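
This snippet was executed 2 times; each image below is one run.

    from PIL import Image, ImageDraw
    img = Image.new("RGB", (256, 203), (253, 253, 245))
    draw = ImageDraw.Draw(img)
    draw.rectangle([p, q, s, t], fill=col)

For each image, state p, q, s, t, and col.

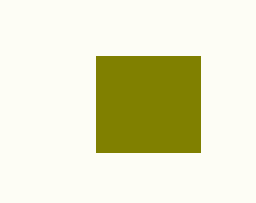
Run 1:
p = 96; q = 56; s = 200; t = 152; col = 'olive'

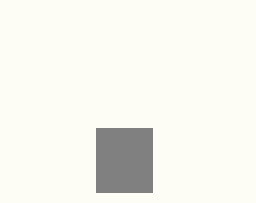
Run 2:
p = 96; q = 128; s = 152; t = 192; col = 'gray'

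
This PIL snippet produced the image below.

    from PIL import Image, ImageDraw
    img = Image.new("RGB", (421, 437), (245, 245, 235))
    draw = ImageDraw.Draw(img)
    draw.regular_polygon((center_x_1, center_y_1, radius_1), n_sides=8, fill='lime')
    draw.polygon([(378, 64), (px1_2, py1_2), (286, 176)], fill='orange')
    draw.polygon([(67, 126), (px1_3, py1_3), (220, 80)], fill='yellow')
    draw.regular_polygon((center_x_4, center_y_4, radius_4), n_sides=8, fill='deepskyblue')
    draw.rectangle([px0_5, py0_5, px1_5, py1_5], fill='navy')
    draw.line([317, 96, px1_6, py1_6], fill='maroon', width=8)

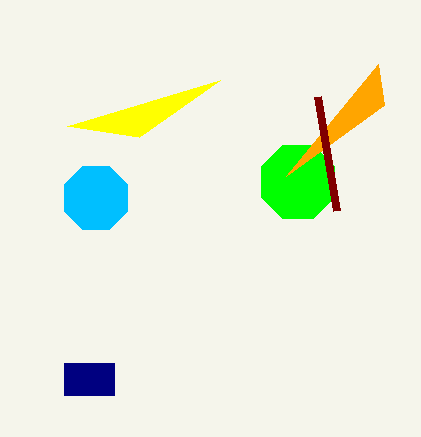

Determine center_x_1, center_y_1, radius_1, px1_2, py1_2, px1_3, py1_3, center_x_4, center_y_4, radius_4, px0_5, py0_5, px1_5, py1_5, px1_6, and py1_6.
center_x_1 = 298
center_y_1 = 182
radius_1 = 40
px1_2 = 384
py1_2 = 105
px1_3 = 139
py1_3 = 137
center_x_4 = 96
center_y_4 = 198
radius_4 = 34
px0_5 = 64
py0_5 = 363
px1_5 = 114
py1_5 = 395
px1_6 = 336
py1_6 = 210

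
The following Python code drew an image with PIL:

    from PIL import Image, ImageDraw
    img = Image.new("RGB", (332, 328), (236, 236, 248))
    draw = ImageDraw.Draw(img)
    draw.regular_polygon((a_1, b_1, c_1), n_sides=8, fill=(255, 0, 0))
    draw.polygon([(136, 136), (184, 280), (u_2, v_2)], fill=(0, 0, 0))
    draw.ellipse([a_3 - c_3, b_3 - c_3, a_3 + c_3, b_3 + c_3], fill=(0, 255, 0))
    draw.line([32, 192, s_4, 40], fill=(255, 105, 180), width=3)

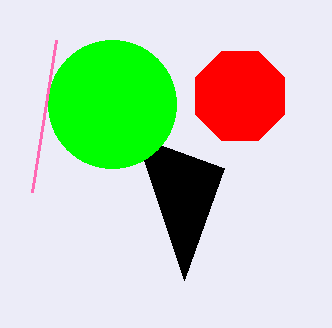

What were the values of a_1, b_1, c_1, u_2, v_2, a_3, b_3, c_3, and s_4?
a_1 = 240; b_1 = 96; c_1 = 48; u_2 = 224; v_2 = 168; a_3 = 112; b_3 = 104; c_3 = 64; s_4 = 56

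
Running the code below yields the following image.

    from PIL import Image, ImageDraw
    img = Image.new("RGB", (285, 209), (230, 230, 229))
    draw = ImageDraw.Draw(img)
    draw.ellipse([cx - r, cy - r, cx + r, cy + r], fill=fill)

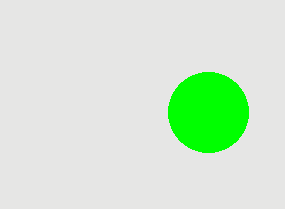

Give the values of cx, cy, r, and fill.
cx = 208, cy = 112, r = 40, fill = 'lime'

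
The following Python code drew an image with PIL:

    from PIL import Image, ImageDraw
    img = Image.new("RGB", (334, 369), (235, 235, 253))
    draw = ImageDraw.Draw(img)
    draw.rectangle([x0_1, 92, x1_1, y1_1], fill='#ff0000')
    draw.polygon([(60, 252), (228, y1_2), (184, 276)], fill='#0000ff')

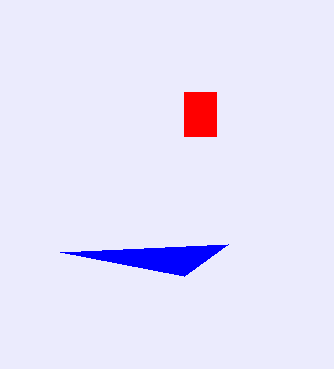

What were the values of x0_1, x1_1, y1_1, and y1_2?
x0_1 = 184
x1_1 = 216
y1_1 = 136
y1_2 = 244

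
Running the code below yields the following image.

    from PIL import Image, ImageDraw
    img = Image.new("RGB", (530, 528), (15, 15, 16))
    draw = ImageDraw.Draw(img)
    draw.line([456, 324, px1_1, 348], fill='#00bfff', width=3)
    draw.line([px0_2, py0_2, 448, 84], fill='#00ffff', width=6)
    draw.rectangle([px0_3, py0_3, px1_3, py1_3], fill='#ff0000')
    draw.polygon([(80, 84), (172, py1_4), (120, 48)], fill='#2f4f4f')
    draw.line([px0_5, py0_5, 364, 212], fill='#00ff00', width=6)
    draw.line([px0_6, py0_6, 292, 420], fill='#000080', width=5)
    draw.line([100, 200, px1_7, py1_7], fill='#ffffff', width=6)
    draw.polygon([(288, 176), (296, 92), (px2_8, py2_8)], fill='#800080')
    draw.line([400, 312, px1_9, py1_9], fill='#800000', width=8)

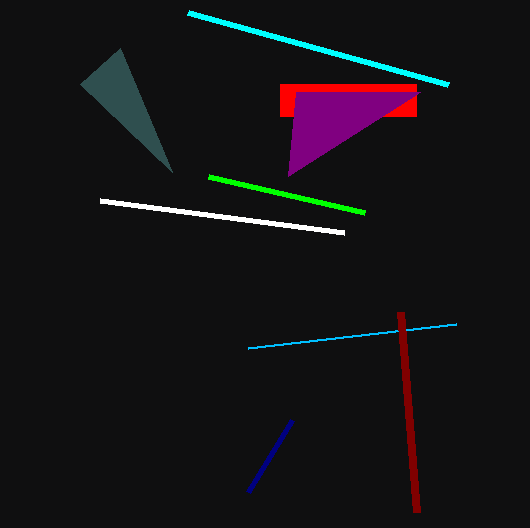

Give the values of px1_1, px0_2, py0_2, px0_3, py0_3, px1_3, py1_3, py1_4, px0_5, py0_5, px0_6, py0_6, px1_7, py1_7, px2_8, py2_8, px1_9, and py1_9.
px1_1 = 248, px0_2 = 188, py0_2 = 12, px0_3 = 280, py0_3 = 84, px1_3 = 416, py1_3 = 116, py1_4 = 172, px0_5 = 208, py0_5 = 176, px0_6 = 248, py0_6 = 492, px1_7 = 344, py1_7 = 232, px2_8 = 420, py2_8 = 92, px1_9 = 416, py1_9 = 512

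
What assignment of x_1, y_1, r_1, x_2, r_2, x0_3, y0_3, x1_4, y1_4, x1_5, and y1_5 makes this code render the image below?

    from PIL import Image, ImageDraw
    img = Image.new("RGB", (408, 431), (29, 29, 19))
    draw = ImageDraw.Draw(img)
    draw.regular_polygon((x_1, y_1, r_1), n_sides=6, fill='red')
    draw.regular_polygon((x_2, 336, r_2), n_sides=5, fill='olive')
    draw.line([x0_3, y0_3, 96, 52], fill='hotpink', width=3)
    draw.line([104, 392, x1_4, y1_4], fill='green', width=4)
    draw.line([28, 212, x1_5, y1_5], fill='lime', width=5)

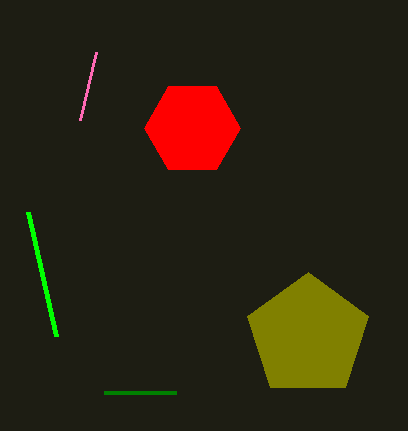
x_1 = 192
y_1 = 128
r_1 = 48
x_2 = 308
r_2 = 64
x0_3 = 80
y0_3 = 120
x1_4 = 176
y1_4 = 392
x1_5 = 56
y1_5 = 336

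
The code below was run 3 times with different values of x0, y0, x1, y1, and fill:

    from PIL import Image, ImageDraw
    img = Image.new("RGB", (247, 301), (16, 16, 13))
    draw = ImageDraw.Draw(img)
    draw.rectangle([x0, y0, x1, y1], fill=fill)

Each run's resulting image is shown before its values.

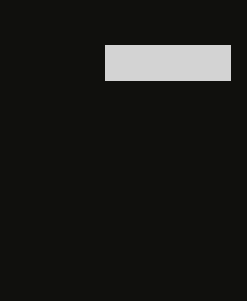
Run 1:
x0 = 105, y0 = 45, x1 = 230, y1 = 80, fill = 'lightgray'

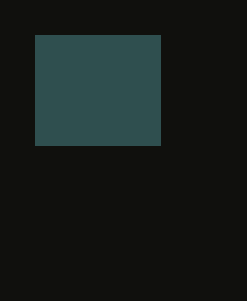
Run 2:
x0 = 35, y0 = 35, x1 = 160, y1 = 145, fill = 'darkslategray'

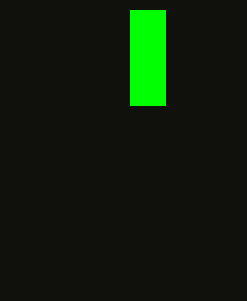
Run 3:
x0 = 130
y0 = 10
x1 = 165
y1 = 105
fill = 'lime'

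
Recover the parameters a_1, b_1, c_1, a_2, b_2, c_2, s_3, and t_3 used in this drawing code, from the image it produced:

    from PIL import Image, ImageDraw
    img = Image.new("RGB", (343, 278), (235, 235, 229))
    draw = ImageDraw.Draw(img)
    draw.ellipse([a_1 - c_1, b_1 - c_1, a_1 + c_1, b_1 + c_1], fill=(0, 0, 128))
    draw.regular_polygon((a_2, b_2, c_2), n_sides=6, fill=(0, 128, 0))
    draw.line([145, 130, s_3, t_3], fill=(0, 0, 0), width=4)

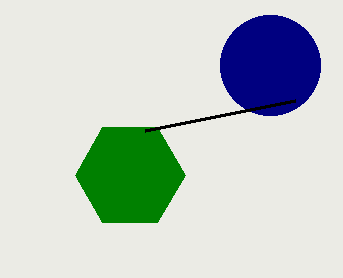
a_1 = 270; b_1 = 65; c_1 = 50; a_2 = 130; b_2 = 175; c_2 = 55; s_3 = 295; t_3 = 100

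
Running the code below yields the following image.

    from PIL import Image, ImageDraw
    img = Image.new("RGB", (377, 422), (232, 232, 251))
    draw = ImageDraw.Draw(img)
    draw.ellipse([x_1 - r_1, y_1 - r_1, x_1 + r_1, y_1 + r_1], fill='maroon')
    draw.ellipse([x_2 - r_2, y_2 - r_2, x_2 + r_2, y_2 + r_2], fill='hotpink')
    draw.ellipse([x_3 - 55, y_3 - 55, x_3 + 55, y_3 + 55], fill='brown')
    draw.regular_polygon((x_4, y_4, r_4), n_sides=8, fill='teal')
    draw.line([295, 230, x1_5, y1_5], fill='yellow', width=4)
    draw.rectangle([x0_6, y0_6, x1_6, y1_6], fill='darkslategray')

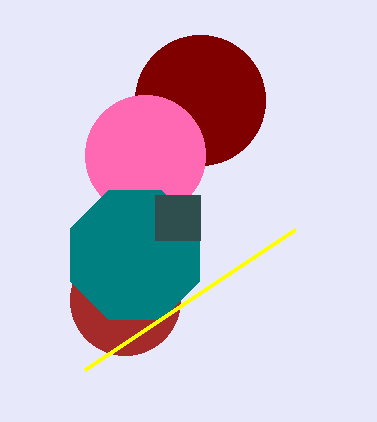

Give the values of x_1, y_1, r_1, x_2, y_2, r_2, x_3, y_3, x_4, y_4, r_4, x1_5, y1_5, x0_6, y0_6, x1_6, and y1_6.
x_1 = 200; y_1 = 100; r_1 = 65; x_2 = 145; y_2 = 155; r_2 = 60; x_3 = 125; y_3 = 300; x_4 = 135; y_4 = 255; r_4 = 70; x1_5 = 85; y1_5 = 370; x0_6 = 155; y0_6 = 195; x1_6 = 200; y1_6 = 240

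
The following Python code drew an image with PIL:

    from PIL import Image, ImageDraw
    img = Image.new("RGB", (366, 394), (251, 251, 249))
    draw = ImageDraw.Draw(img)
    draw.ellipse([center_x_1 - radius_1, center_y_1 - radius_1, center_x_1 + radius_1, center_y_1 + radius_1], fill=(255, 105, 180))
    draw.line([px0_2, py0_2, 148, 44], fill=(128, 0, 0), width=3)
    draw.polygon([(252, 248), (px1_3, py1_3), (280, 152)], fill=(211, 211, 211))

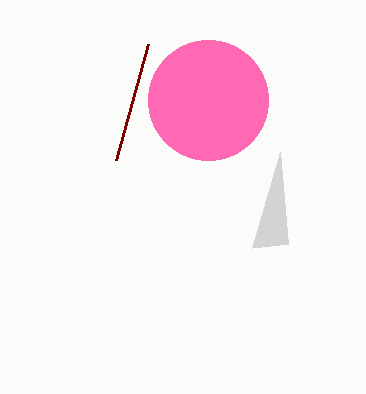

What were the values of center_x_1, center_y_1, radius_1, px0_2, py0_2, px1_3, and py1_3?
center_x_1 = 208, center_y_1 = 100, radius_1 = 60, px0_2 = 116, py0_2 = 160, px1_3 = 288, py1_3 = 244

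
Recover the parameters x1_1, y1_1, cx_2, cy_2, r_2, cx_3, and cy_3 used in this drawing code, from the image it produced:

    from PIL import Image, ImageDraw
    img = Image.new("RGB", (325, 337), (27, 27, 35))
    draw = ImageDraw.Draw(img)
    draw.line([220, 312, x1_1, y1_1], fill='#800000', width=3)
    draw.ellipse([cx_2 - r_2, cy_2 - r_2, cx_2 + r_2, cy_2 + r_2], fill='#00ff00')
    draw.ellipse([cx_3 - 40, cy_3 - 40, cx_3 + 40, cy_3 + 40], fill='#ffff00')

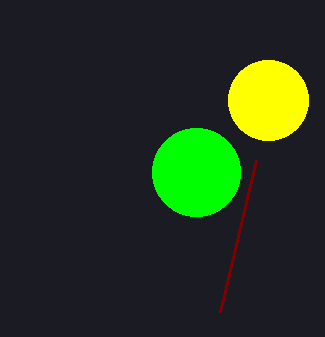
x1_1 = 256, y1_1 = 160, cx_2 = 196, cy_2 = 172, r_2 = 44, cx_3 = 268, cy_3 = 100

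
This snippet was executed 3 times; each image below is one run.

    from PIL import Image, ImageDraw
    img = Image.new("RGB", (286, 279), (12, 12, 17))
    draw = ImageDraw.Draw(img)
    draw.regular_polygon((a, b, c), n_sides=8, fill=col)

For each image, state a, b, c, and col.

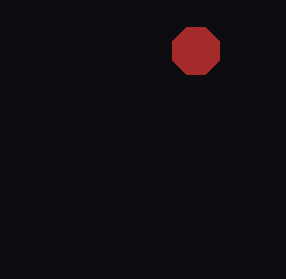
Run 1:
a = 196, b = 51, c = 25, col = 'brown'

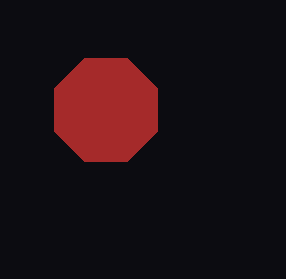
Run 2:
a = 106
b = 110
c = 56
col = 'brown'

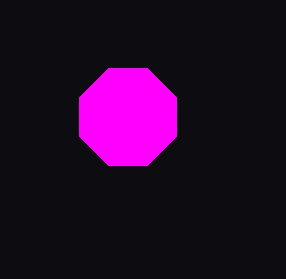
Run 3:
a = 128, b = 117, c = 52, col = 'magenta'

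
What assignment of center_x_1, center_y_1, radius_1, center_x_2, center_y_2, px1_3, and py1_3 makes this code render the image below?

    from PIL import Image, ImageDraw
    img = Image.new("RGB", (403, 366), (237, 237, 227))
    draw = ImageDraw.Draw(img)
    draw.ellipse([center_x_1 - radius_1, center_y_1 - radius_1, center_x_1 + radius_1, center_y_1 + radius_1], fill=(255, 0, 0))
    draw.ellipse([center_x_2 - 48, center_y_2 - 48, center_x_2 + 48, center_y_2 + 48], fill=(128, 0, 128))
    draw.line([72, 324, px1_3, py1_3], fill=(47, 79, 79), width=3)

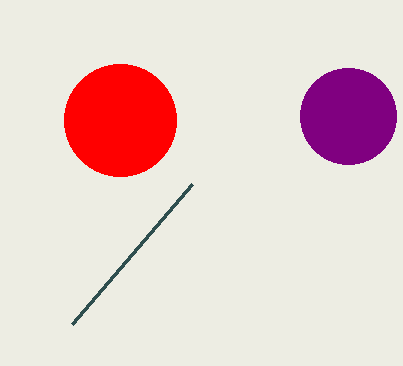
center_x_1 = 120, center_y_1 = 120, radius_1 = 56, center_x_2 = 348, center_y_2 = 116, px1_3 = 192, py1_3 = 184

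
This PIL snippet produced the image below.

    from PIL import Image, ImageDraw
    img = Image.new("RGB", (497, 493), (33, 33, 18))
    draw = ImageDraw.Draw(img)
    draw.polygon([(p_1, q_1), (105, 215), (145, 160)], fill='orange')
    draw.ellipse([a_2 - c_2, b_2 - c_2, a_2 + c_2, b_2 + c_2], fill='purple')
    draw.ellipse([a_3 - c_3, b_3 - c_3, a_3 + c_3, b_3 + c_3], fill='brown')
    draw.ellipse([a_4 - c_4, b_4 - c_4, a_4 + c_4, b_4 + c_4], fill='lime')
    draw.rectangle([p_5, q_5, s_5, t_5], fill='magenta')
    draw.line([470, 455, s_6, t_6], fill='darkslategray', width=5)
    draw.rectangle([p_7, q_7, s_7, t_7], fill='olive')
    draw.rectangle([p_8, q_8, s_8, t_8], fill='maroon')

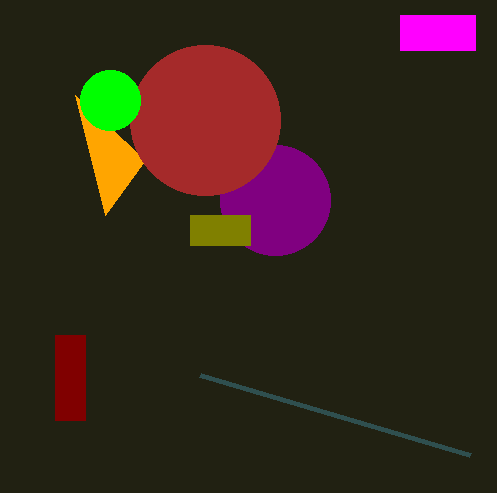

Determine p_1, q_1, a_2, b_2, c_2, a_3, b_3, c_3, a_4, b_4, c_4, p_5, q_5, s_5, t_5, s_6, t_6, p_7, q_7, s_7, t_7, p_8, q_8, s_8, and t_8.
p_1 = 75; q_1 = 95; a_2 = 275; b_2 = 200; c_2 = 55; a_3 = 205; b_3 = 120; c_3 = 75; a_4 = 110; b_4 = 100; c_4 = 30; p_5 = 400; q_5 = 15; s_5 = 475; t_5 = 50; s_6 = 200; t_6 = 375; p_7 = 190; q_7 = 215; s_7 = 250; t_7 = 245; p_8 = 55; q_8 = 335; s_8 = 85; t_8 = 420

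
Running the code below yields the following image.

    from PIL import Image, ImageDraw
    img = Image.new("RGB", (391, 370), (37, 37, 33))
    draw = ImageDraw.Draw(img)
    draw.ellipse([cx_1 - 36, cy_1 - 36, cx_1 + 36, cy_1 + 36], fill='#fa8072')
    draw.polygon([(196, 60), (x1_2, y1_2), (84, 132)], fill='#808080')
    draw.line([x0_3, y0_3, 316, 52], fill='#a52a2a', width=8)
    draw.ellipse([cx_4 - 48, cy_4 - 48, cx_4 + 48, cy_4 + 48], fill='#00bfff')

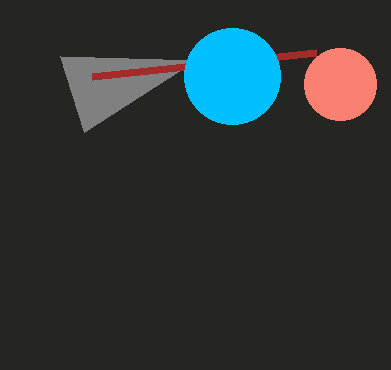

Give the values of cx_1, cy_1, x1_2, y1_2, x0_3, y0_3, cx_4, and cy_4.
cx_1 = 340; cy_1 = 84; x1_2 = 60; y1_2 = 56; x0_3 = 92; y0_3 = 76; cx_4 = 232; cy_4 = 76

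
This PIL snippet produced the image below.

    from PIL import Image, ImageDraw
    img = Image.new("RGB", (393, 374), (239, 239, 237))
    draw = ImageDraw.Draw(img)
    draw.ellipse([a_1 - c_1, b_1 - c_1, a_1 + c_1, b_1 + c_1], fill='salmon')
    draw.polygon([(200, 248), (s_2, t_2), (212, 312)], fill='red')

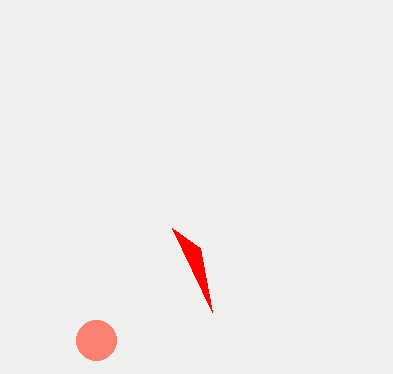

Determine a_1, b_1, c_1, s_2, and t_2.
a_1 = 96
b_1 = 340
c_1 = 20
s_2 = 172
t_2 = 228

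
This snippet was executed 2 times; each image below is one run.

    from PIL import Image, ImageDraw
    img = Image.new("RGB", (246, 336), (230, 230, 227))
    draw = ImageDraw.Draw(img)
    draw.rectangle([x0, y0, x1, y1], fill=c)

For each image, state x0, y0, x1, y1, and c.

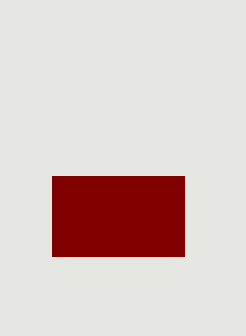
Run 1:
x0 = 52
y0 = 176
x1 = 184
y1 = 256
c = 'maroon'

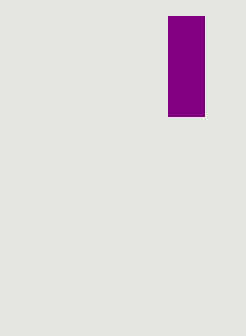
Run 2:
x0 = 168, y0 = 16, x1 = 204, y1 = 116, c = 'purple'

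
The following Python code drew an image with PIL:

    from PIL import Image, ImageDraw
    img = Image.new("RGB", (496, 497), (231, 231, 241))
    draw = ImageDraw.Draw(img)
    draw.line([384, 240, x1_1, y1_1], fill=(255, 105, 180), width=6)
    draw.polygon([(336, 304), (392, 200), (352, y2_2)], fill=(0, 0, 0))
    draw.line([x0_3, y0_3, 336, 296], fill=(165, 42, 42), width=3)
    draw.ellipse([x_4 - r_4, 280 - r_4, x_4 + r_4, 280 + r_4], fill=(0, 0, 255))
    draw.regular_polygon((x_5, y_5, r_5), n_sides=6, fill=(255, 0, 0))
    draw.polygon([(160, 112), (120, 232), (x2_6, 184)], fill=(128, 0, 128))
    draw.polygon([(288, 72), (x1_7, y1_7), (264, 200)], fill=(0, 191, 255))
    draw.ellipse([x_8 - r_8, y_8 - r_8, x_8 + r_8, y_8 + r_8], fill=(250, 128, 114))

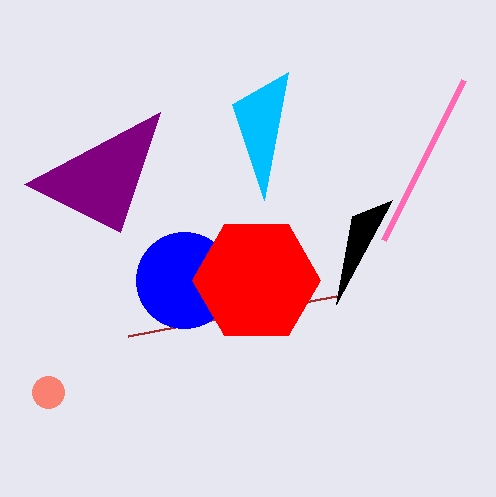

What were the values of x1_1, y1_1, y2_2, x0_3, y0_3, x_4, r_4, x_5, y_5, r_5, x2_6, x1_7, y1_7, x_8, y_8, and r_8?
x1_1 = 464
y1_1 = 80
y2_2 = 216
x0_3 = 128
y0_3 = 336
x_4 = 184
r_4 = 48
x_5 = 256
y_5 = 280
r_5 = 64
x2_6 = 24
x1_7 = 232
y1_7 = 104
x_8 = 48
y_8 = 392
r_8 = 16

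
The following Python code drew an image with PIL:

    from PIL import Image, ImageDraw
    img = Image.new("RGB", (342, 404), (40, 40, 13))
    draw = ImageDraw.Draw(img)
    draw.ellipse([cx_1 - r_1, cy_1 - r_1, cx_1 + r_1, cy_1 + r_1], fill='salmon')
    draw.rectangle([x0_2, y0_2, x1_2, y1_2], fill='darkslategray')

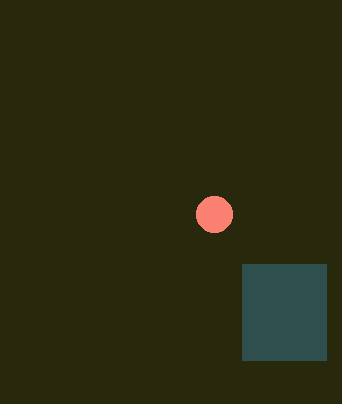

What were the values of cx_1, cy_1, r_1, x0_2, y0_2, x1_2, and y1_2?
cx_1 = 214, cy_1 = 214, r_1 = 18, x0_2 = 242, y0_2 = 264, x1_2 = 326, y1_2 = 360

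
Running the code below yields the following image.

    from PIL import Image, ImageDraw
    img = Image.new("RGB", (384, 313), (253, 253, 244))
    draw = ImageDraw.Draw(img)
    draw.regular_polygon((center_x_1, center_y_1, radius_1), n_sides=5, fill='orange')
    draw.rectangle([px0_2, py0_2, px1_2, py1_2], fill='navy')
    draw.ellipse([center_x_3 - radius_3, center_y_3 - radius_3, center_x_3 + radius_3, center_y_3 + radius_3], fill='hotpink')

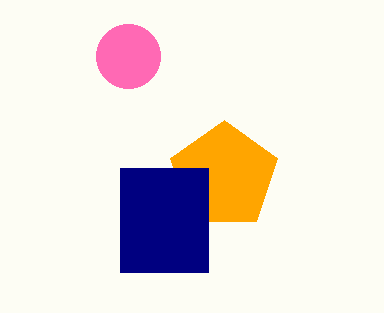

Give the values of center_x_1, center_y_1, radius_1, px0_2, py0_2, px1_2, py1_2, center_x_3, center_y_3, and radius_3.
center_x_1 = 224, center_y_1 = 176, radius_1 = 56, px0_2 = 120, py0_2 = 168, px1_2 = 208, py1_2 = 272, center_x_3 = 128, center_y_3 = 56, radius_3 = 32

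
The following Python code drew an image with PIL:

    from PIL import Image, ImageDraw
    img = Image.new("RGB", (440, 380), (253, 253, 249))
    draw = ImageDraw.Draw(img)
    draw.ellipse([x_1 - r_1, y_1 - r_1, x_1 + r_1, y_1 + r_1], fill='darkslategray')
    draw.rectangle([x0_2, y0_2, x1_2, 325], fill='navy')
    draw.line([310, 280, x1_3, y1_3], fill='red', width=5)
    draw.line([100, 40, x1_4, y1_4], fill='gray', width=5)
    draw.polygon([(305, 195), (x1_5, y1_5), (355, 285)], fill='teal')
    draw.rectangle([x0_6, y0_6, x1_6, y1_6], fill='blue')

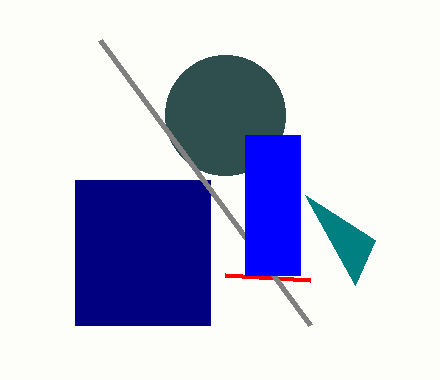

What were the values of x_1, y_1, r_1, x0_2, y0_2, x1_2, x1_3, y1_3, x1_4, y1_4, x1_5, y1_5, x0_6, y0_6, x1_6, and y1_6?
x_1 = 225; y_1 = 115; r_1 = 60; x0_2 = 75; y0_2 = 180; x1_2 = 210; x1_3 = 225; y1_3 = 275; x1_4 = 310; y1_4 = 325; x1_5 = 375; y1_5 = 240; x0_6 = 245; y0_6 = 135; x1_6 = 300; y1_6 = 275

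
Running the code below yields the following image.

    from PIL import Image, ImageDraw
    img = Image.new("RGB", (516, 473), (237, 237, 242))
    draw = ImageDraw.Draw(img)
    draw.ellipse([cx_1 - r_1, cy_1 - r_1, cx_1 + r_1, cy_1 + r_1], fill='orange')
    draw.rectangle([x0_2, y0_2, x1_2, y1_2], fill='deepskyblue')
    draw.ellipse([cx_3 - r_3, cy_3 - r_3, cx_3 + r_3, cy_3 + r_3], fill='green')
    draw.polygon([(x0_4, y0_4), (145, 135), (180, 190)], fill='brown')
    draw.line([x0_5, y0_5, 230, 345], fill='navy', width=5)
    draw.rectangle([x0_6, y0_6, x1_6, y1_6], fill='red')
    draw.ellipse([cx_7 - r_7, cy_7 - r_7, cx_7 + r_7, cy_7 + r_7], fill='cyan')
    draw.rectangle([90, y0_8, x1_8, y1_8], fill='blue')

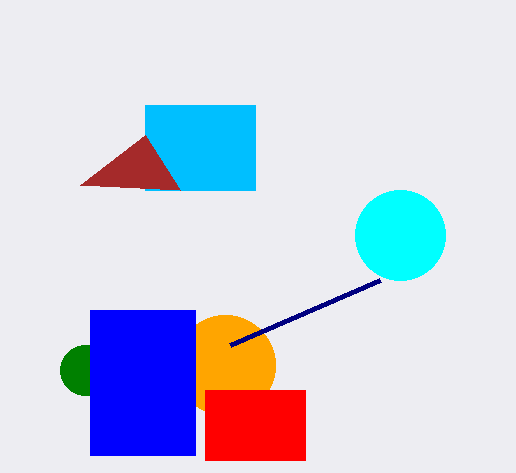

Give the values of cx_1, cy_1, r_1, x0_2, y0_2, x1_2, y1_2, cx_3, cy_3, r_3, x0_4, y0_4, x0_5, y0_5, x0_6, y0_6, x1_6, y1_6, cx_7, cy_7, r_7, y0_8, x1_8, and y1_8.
cx_1 = 225, cy_1 = 365, r_1 = 50, x0_2 = 145, y0_2 = 105, x1_2 = 255, y1_2 = 190, cx_3 = 85, cy_3 = 370, r_3 = 25, x0_4 = 80, y0_4 = 185, x0_5 = 380, y0_5 = 280, x0_6 = 205, y0_6 = 390, x1_6 = 305, y1_6 = 460, cx_7 = 400, cy_7 = 235, r_7 = 45, y0_8 = 310, x1_8 = 195, y1_8 = 455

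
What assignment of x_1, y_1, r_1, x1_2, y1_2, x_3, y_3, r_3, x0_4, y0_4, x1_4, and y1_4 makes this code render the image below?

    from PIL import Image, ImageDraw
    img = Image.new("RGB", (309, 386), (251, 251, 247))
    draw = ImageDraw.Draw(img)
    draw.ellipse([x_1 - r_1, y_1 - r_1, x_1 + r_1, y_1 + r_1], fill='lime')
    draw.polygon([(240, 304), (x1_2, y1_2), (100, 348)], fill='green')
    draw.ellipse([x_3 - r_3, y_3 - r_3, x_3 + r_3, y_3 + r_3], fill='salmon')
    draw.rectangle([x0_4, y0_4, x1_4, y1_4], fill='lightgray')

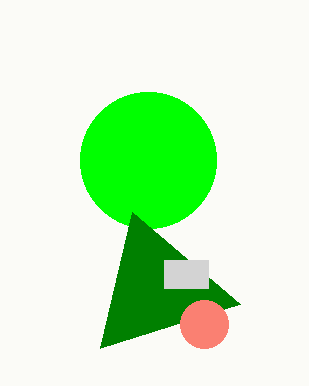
x_1 = 148
y_1 = 160
r_1 = 68
x1_2 = 132
y1_2 = 212
x_3 = 204
y_3 = 324
r_3 = 24
x0_4 = 164
y0_4 = 260
x1_4 = 208
y1_4 = 288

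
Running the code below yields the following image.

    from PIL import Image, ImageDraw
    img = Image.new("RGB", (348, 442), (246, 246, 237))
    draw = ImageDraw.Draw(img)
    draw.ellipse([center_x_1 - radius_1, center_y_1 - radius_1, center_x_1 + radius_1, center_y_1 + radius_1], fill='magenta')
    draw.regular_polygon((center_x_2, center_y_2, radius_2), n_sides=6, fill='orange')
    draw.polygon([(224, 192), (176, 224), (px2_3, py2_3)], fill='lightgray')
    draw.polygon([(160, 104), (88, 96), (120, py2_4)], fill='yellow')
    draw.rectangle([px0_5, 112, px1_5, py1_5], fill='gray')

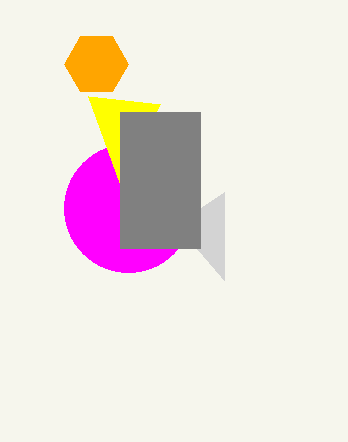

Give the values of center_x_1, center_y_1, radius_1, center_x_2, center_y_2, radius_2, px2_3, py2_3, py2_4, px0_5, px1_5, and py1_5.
center_x_1 = 128; center_y_1 = 208; radius_1 = 64; center_x_2 = 96; center_y_2 = 64; radius_2 = 32; px2_3 = 224; py2_3 = 280; py2_4 = 184; px0_5 = 120; px1_5 = 200; py1_5 = 248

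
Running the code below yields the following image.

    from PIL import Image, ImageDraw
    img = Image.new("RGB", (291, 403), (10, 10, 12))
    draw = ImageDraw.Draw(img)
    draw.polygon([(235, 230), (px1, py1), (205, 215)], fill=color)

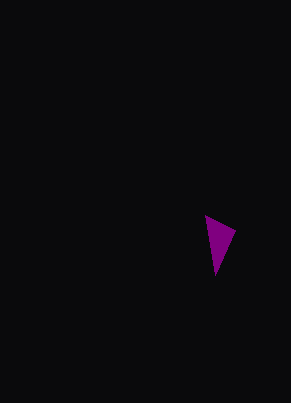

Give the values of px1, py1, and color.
px1 = 215, py1 = 275, color = 'purple'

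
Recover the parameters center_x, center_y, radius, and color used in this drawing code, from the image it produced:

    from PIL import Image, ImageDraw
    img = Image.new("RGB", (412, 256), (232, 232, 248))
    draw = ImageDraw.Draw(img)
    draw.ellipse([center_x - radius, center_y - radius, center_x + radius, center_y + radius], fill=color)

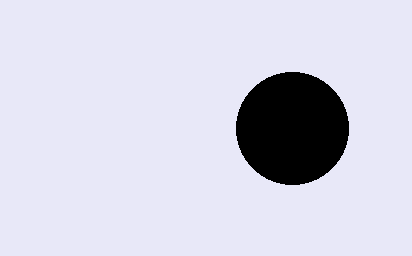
center_x = 292
center_y = 128
radius = 56
color = 'black'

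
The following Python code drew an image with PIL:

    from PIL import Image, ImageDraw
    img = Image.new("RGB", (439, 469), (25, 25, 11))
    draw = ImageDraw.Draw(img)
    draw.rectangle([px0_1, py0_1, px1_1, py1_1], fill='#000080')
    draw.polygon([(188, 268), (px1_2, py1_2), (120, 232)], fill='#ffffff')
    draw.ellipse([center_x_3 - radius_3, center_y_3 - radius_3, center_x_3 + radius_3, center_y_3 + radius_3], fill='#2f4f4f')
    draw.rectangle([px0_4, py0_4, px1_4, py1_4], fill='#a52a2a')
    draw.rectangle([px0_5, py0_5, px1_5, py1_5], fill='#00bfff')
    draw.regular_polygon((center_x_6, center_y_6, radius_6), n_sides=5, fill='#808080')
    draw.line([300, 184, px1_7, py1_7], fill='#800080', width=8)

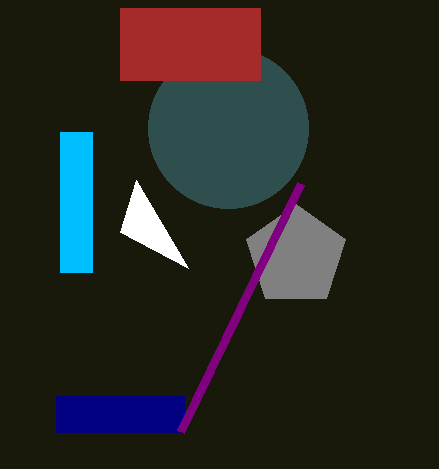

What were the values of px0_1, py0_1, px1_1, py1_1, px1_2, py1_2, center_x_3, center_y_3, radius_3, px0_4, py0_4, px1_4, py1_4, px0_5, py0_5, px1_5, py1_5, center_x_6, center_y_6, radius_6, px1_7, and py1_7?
px0_1 = 56
py0_1 = 396
px1_1 = 184
py1_1 = 432
px1_2 = 136
py1_2 = 180
center_x_3 = 228
center_y_3 = 128
radius_3 = 80
px0_4 = 120
py0_4 = 8
px1_4 = 260
py1_4 = 80
px0_5 = 60
py0_5 = 132
px1_5 = 92
py1_5 = 272
center_x_6 = 296
center_y_6 = 256
radius_6 = 52
px1_7 = 180
py1_7 = 432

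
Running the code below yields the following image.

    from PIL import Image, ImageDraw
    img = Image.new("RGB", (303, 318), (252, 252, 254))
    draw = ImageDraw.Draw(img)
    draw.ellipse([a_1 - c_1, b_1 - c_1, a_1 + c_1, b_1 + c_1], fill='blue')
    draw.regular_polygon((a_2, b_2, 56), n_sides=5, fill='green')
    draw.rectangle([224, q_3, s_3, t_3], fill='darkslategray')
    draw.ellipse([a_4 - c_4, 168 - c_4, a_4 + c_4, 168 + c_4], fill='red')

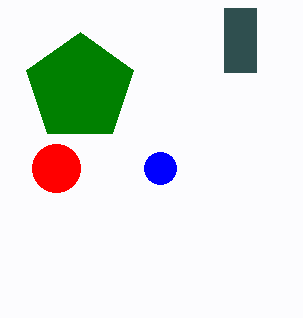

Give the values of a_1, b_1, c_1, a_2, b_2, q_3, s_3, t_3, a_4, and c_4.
a_1 = 160, b_1 = 168, c_1 = 16, a_2 = 80, b_2 = 88, q_3 = 8, s_3 = 256, t_3 = 72, a_4 = 56, c_4 = 24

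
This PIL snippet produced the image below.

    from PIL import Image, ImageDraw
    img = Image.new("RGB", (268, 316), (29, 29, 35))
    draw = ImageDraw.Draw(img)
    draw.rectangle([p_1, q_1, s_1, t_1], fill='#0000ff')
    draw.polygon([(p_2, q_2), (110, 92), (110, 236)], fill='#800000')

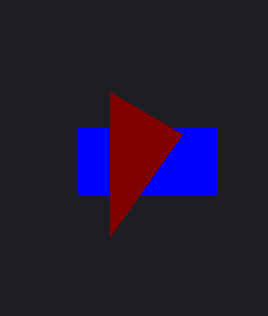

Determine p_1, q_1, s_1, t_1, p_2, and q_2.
p_1 = 78
q_1 = 128
s_1 = 216
t_1 = 194
p_2 = 182
q_2 = 134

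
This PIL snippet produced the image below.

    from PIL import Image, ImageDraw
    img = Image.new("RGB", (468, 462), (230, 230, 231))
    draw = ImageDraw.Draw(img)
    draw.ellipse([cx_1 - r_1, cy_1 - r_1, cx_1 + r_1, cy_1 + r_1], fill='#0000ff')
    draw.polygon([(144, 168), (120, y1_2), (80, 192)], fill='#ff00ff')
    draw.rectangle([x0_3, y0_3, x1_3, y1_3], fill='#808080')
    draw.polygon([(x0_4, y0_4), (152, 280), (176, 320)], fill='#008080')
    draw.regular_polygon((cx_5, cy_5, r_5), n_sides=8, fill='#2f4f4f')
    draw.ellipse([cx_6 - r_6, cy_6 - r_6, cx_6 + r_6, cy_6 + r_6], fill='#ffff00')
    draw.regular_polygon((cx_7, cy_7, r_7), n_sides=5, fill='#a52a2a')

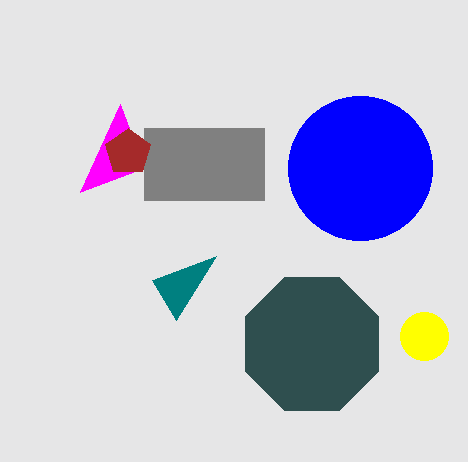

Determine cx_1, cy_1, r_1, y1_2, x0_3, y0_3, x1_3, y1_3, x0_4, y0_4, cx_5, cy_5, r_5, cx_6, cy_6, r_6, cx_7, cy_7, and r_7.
cx_1 = 360, cy_1 = 168, r_1 = 72, y1_2 = 104, x0_3 = 144, y0_3 = 128, x1_3 = 264, y1_3 = 200, x0_4 = 216, y0_4 = 256, cx_5 = 312, cy_5 = 344, r_5 = 72, cx_6 = 424, cy_6 = 336, r_6 = 24, cx_7 = 128, cy_7 = 152, r_7 = 24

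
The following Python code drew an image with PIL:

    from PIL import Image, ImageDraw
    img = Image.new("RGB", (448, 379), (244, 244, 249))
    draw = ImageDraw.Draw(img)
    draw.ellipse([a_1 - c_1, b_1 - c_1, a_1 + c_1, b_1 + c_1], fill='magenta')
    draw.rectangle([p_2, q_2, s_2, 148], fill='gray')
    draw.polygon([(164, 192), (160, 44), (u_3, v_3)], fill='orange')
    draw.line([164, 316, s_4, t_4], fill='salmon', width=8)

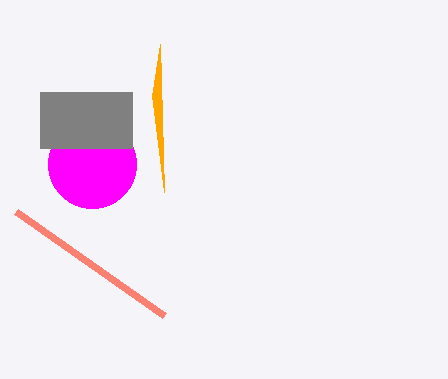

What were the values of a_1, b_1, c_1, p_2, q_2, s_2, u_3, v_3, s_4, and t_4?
a_1 = 92, b_1 = 164, c_1 = 44, p_2 = 40, q_2 = 92, s_2 = 132, u_3 = 152, v_3 = 96, s_4 = 16, t_4 = 212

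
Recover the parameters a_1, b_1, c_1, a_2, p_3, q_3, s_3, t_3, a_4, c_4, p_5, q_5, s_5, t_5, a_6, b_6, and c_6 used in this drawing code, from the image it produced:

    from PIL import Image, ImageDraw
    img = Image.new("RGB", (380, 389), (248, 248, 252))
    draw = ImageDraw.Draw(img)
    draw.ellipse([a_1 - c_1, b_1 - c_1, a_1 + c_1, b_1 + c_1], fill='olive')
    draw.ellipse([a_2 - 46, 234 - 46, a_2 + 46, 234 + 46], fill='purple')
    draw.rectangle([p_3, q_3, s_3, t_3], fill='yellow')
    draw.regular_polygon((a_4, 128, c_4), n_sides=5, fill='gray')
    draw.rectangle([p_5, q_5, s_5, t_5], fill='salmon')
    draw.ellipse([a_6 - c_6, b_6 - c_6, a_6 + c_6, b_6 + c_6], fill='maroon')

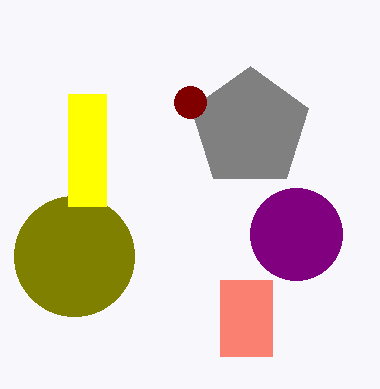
a_1 = 74; b_1 = 256; c_1 = 60; a_2 = 296; p_3 = 68; q_3 = 94; s_3 = 106; t_3 = 206; a_4 = 250; c_4 = 62; p_5 = 220; q_5 = 280; s_5 = 272; t_5 = 356; a_6 = 190; b_6 = 102; c_6 = 16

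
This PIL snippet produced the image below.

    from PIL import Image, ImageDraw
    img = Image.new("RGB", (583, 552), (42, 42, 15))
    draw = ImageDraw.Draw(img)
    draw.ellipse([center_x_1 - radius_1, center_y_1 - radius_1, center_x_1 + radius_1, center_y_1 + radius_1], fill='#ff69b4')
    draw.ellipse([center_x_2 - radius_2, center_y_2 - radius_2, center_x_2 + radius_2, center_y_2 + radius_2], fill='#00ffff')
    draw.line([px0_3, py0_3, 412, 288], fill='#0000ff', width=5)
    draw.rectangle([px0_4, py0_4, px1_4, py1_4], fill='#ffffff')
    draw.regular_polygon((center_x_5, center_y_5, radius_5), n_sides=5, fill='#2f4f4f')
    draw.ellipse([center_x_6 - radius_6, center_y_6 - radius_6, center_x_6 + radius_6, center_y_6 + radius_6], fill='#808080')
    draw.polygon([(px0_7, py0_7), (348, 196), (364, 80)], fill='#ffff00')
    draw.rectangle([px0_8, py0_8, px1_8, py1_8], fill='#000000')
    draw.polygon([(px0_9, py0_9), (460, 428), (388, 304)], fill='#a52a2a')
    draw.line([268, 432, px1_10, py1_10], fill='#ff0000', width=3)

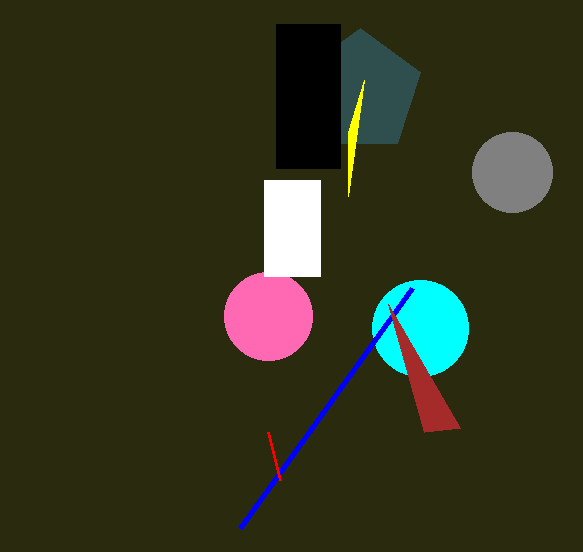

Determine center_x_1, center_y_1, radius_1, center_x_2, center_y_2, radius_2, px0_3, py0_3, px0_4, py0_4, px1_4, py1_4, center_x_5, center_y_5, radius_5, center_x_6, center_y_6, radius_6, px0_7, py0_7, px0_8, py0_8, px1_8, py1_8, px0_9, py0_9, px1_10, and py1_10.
center_x_1 = 268
center_y_1 = 316
radius_1 = 44
center_x_2 = 420
center_y_2 = 328
radius_2 = 48
px0_3 = 240
py0_3 = 528
px0_4 = 264
py0_4 = 180
px1_4 = 320
py1_4 = 276
center_x_5 = 360
center_y_5 = 92
radius_5 = 64
center_x_6 = 512
center_y_6 = 172
radius_6 = 40
px0_7 = 348
py0_7 = 132
px0_8 = 276
py0_8 = 24
px1_8 = 340
py1_8 = 168
px0_9 = 424
py0_9 = 432
px1_10 = 280
py1_10 = 480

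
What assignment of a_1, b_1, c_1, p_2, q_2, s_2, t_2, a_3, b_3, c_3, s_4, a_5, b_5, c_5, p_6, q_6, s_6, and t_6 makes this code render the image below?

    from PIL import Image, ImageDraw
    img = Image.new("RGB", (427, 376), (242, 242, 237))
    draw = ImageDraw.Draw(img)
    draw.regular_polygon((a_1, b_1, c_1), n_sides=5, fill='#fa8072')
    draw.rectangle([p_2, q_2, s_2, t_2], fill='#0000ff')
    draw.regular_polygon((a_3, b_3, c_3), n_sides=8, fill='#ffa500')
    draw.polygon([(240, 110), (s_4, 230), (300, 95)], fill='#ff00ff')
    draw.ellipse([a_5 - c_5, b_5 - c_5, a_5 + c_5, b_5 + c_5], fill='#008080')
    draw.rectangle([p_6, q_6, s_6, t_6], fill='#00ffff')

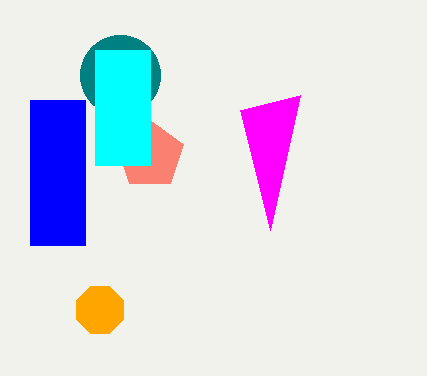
a_1 = 150, b_1 = 155, c_1 = 35, p_2 = 30, q_2 = 100, s_2 = 85, t_2 = 245, a_3 = 100, b_3 = 310, c_3 = 25, s_4 = 270, a_5 = 120, b_5 = 75, c_5 = 40, p_6 = 95, q_6 = 50, s_6 = 150, t_6 = 165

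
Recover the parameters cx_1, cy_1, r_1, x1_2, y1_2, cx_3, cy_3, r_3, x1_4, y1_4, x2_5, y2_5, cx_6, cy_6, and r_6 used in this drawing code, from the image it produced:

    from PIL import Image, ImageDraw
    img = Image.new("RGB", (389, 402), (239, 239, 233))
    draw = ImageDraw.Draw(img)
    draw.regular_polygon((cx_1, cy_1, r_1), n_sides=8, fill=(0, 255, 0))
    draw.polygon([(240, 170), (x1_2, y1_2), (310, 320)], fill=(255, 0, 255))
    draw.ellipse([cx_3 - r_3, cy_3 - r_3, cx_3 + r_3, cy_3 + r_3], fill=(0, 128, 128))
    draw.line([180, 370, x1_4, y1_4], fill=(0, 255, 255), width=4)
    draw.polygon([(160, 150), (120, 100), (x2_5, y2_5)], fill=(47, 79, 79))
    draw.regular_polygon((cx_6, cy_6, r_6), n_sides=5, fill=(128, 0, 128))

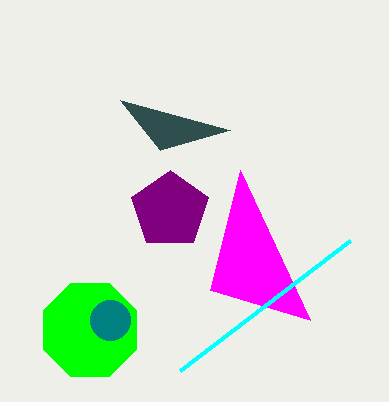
cx_1 = 90
cy_1 = 330
r_1 = 50
x1_2 = 210
y1_2 = 290
cx_3 = 110
cy_3 = 320
r_3 = 20
x1_4 = 350
y1_4 = 240
x2_5 = 230
y2_5 = 130
cx_6 = 170
cy_6 = 210
r_6 = 40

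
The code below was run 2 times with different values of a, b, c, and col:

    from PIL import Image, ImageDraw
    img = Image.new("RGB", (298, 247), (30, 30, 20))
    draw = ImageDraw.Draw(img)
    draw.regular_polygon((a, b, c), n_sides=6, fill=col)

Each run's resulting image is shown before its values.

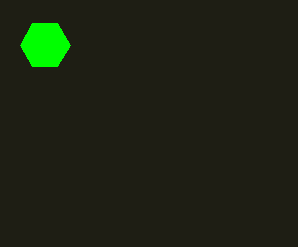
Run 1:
a = 45
b = 45
c = 25
col = 'lime'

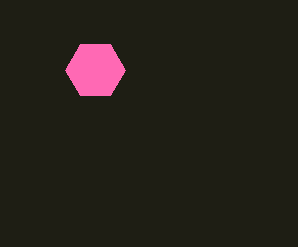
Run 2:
a = 95; b = 70; c = 30; col = 'hotpink'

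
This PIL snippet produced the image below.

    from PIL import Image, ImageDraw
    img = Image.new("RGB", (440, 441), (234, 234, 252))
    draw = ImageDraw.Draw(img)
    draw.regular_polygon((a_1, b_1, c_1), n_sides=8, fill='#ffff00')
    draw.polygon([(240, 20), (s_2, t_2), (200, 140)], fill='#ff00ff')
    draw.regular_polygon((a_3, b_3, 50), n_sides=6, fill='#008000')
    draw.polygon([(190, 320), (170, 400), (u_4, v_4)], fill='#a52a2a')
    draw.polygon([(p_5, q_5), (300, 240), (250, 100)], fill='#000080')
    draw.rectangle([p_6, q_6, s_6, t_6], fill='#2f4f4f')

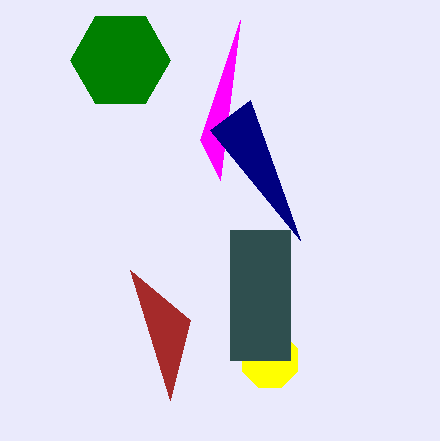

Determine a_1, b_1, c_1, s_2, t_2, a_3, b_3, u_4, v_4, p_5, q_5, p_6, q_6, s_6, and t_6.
a_1 = 270
b_1 = 360
c_1 = 30
s_2 = 220
t_2 = 180
a_3 = 120
b_3 = 60
u_4 = 130
v_4 = 270
p_5 = 210
q_5 = 130
p_6 = 230
q_6 = 230
s_6 = 290
t_6 = 360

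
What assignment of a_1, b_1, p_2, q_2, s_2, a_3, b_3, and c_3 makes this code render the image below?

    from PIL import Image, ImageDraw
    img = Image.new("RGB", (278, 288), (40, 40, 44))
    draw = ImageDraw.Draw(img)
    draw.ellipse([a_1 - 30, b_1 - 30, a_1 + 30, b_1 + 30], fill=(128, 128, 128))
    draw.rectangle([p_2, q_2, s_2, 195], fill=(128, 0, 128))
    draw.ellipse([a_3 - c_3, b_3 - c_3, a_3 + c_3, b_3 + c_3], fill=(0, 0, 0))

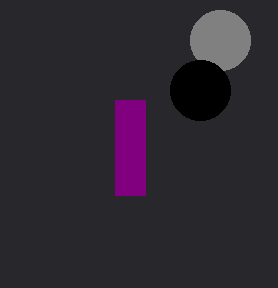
a_1 = 220; b_1 = 40; p_2 = 115; q_2 = 100; s_2 = 145; a_3 = 200; b_3 = 90; c_3 = 30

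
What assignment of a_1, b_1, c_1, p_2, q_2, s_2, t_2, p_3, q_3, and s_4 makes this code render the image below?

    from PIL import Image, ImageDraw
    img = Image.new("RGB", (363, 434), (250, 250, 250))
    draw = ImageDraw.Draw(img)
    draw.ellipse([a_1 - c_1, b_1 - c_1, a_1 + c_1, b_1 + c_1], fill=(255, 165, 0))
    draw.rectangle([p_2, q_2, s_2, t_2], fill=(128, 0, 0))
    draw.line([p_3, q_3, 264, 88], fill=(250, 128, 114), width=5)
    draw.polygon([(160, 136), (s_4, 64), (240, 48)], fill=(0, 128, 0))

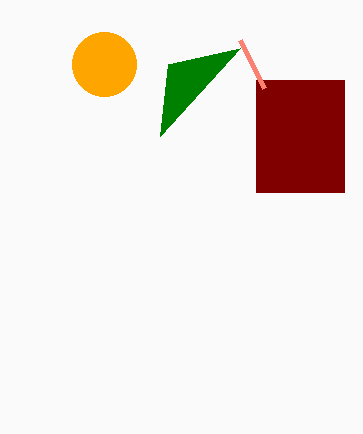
a_1 = 104; b_1 = 64; c_1 = 32; p_2 = 256; q_2 = 80; s_2 = 344; t_2 = 192; p_3 = 240; q_3 = 40; s_4 = 168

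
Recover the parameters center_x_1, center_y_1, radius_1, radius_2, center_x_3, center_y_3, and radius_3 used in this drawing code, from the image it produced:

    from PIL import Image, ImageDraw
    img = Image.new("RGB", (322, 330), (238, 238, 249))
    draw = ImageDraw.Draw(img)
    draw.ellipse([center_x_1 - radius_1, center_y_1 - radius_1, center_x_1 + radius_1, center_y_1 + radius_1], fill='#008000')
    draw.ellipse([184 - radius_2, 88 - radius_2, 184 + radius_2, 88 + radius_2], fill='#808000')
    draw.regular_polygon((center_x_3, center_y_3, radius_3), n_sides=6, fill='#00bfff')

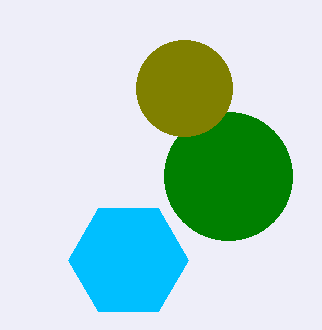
center_x_1 = 228; center_y_1 = 176; radius_1 = 64; radius_2 = 48; center_x_3 = 128; center_y_3 = 260; radius_3 = 60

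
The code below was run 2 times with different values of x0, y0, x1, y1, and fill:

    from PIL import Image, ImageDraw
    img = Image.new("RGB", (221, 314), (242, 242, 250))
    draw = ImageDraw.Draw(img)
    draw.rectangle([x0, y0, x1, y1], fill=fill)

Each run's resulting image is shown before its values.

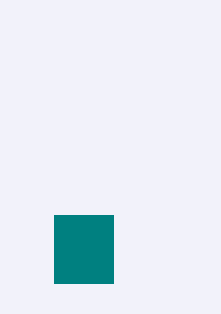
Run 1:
x0 = 54; y0 = 215; x1 = 113; y1 = 283; fill = 'teal'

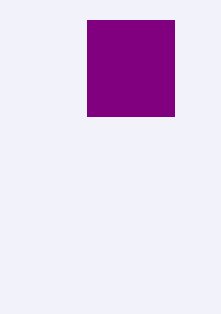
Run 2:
x0 = 87, y0 = 20, x1 = 174, y1 = 116, fill = 'purple'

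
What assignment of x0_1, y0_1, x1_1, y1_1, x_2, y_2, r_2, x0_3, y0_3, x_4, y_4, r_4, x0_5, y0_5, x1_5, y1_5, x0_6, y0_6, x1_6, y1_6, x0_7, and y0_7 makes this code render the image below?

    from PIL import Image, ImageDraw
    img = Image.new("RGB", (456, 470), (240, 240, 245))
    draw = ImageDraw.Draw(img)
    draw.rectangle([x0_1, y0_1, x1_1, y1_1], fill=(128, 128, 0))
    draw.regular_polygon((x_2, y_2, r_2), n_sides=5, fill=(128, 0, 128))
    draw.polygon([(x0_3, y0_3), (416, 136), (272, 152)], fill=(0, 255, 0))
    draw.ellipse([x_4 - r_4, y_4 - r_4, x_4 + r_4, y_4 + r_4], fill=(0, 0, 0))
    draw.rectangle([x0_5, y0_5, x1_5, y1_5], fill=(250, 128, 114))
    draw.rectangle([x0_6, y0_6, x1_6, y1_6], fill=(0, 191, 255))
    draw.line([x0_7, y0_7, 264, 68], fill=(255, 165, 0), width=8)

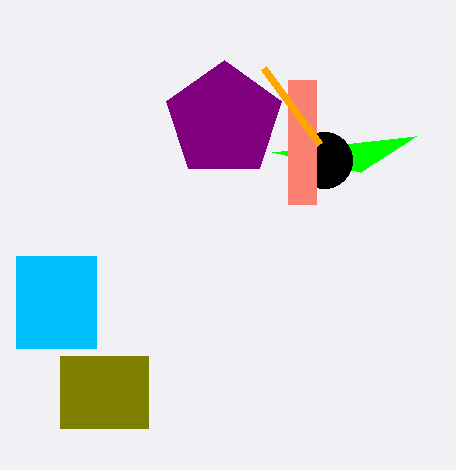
x0_1 = 60
y0_1 = 356
x1_1 = 148
y1_1 = 428
x_2 = 224
y_2 = 120
r_2 = 60
x0_3 = 360
y0_3 = 172
x_4 = 324
y_4 = 160
r_4 = 28
x0_5 = 288
y0_5 = 80
x1_5 = 316
y1_5 = 204
x0_6 = 16
y0_6 = 256
x1_6 = 96
y1_6 = 348
x0_7 = 320
y0_7 = 144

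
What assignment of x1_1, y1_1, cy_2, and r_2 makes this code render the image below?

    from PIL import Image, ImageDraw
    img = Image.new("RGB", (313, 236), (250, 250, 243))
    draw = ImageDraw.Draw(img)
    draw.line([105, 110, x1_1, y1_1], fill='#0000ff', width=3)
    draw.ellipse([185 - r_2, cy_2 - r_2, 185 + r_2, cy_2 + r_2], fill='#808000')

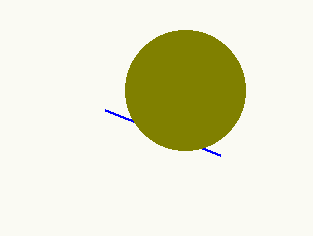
x1_1 = 220, y1_1 = 155, cy_2 = 90, r_2 = 60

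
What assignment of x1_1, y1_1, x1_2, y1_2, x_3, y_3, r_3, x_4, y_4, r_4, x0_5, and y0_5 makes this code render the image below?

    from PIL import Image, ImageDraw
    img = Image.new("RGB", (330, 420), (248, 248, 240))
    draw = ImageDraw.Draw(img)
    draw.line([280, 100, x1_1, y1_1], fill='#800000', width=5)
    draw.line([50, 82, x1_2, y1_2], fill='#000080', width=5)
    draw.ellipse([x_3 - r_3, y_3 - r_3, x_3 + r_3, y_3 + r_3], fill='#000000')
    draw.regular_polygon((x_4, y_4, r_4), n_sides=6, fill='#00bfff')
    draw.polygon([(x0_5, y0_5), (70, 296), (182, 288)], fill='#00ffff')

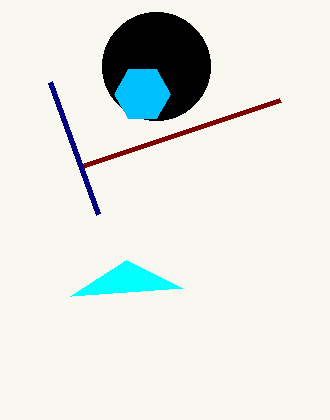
x1_1 = 82
y1_1 = 166
x1_2 = 98
y1_2 = 214
x_3 = 156
y_3 = 66
r_3 = 54
x_4 = 142
y_4 = 94
r_4 = 28
x0_5 = 126
y0_5 = 260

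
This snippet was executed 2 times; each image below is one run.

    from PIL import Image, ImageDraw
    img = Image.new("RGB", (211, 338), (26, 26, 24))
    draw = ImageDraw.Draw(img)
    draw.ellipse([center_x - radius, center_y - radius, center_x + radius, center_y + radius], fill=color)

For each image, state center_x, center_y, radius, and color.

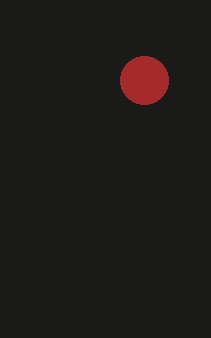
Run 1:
center_x = 144; center_y = 80; radius = 24; color = 'brown'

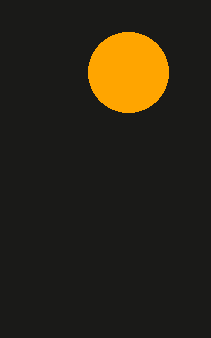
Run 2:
center_x = 128; center_y = 72; radius = 40; color = 'orange'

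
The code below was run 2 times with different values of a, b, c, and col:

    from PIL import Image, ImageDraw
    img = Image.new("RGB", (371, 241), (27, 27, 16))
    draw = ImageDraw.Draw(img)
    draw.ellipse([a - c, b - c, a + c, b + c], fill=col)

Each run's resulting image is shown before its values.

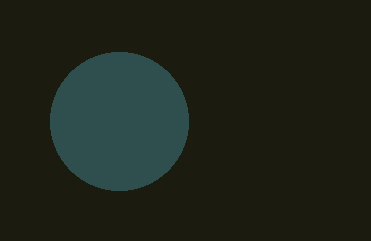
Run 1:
a = 119; b = 121; c = 69; col = 'darkslategray'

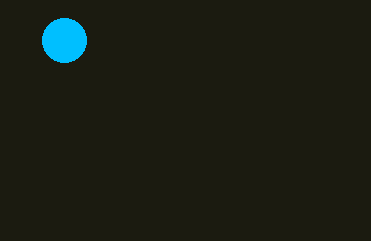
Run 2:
a = 64; b = 40; c = 22; col = 'deepskyblue'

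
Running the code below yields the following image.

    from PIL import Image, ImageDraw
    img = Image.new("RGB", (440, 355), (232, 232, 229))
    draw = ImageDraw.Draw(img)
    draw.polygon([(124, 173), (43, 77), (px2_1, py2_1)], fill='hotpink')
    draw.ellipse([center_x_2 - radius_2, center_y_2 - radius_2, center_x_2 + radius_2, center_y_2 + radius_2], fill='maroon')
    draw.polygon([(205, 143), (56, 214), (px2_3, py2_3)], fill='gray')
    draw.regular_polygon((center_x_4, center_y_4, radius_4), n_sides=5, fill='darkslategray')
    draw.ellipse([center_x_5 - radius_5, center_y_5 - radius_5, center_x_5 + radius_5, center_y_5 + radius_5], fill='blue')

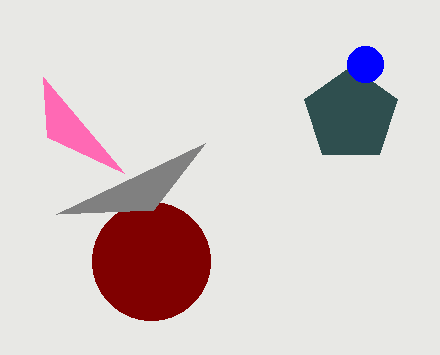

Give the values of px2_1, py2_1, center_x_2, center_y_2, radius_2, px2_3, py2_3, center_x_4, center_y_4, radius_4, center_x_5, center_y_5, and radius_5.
px2_1 = 47, py2_1 = 137, center_x_2 = 151, center_y_2 = 261, radius_2 = 59, px2_3 = 153, py2_3 = 210, center_x_4 = 351, center_y_4 = 115, radius_4 = 49, center_x_5 = 365, center_y_5 = 64, radius_5 = 18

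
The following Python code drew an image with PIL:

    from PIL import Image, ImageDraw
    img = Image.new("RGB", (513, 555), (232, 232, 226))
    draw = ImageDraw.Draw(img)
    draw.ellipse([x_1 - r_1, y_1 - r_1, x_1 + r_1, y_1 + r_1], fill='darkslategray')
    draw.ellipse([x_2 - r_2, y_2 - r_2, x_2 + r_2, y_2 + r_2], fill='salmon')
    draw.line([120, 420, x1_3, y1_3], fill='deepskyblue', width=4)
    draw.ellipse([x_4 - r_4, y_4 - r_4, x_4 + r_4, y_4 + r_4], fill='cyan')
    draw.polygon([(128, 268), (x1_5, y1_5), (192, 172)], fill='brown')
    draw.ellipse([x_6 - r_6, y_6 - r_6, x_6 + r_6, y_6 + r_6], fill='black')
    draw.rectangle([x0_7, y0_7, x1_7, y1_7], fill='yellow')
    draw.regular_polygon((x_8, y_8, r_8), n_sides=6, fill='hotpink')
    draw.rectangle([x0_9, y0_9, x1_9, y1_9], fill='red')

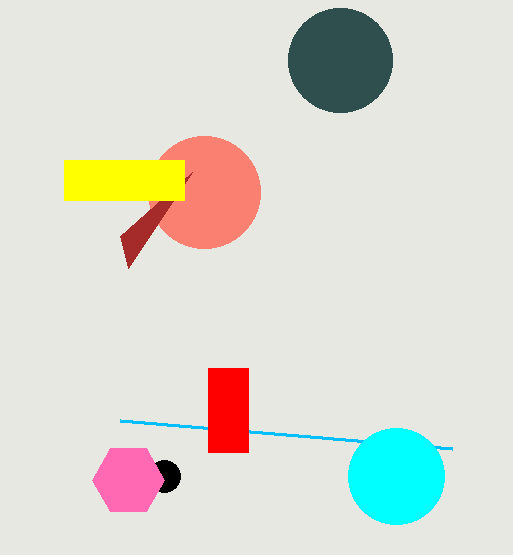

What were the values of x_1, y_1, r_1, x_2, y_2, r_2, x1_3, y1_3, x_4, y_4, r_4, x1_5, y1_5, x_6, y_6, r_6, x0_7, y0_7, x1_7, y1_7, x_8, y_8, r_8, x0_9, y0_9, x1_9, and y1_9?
x_1 = 340, y_1 = 60, r_1 = 52, x_2 = 204, y_2 = 192, r_2 = 56, x1_3 = 452, y1_3 = 448, x_4 = 396, y_4 = 476, r_4 = 48, x1_5 = 120, y1_5 = 236, x_6 = 164, y_6 = 476, r_6 = 16, x0_7 = 64, y0_7 = 160, x1_7 = 184, y1_7 = 200, x_8 = 128, y_8 = 480, r_8 = 36, x0_9 = 208, y0_9 = 368, x1_9 = 248, y1_9 = 452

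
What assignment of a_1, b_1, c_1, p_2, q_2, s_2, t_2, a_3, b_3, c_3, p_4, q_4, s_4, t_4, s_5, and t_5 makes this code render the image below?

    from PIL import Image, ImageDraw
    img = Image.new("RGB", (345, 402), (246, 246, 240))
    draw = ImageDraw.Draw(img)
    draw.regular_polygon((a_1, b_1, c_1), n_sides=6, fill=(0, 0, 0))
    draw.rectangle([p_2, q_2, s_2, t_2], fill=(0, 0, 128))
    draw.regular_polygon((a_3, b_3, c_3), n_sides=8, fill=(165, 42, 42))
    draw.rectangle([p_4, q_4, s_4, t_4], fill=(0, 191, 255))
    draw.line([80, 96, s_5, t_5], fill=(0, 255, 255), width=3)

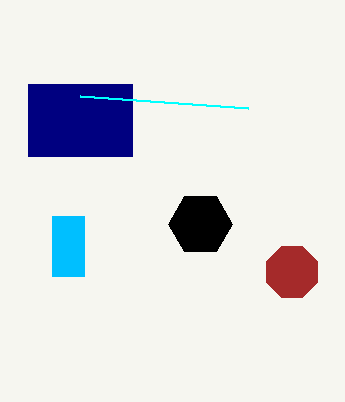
a_1 = 200, b_1 = 224, c_1 = 32, p_2 = 28, q_2 = 84, s_2 = 132, t_2 = 156, a_3 = 292, b_3 = 272, c_3 = 28, p_4 = 52, q_4 = 216, s_4 = 84, t_4 = 276, s_5 = 248, t_5 = 108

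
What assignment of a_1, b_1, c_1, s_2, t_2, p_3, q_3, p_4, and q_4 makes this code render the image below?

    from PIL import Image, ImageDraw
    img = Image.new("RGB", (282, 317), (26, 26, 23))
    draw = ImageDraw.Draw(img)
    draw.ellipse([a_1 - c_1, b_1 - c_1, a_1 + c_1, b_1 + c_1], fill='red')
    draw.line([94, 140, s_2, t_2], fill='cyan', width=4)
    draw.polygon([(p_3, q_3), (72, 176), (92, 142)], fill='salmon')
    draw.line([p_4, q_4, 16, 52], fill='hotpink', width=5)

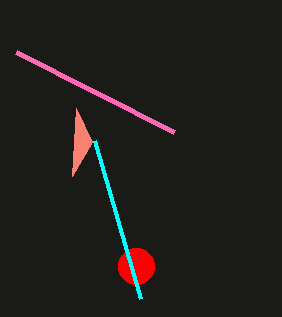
a_1 = 136, b_1 = 266, c_1 = 18, s_2 = 140, t_2 = 298, p_3 = 76, q_3 = 108, p_4 = 174, q_4 = 132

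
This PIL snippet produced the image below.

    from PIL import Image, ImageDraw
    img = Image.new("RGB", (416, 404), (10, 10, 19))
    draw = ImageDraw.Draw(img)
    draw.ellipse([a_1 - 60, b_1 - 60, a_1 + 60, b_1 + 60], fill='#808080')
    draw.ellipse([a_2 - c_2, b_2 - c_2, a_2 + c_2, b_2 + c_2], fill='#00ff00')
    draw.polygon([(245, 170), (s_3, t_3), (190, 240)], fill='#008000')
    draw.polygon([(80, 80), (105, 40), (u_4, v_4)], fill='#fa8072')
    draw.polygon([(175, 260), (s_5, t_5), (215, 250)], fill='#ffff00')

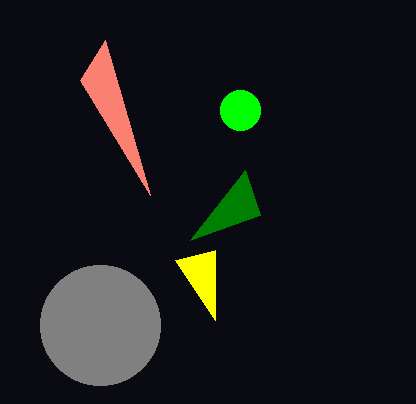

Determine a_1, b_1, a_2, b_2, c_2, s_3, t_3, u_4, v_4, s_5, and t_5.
a_1 = 100; b_1 = 325; a_2 = 240; b_2 = 110; c_2 = 20; s_3 = 260; t_3 = 215; u_4 = 150; v_4 = 195; s_5 = 215; t_5 = 320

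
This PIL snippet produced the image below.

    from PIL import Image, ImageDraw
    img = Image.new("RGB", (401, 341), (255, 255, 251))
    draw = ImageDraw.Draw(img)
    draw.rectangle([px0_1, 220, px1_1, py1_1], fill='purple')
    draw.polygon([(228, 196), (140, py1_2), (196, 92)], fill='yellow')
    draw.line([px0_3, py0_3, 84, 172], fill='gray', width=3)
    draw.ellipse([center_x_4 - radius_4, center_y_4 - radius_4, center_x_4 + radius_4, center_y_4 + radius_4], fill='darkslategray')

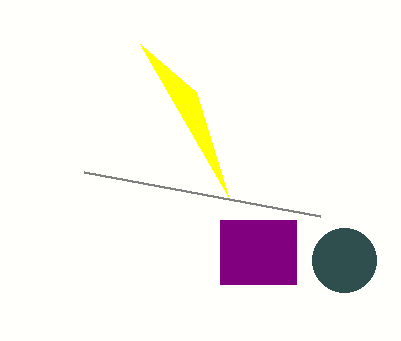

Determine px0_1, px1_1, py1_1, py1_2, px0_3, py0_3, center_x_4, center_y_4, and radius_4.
px0_1 = 220
px1_1 = 296
py1_1 = 284
py1_2 = 44
px0_3 = 320
py0_3 = 216
center_x_4 = 344
center_y_4 = 260
radius_4 = 32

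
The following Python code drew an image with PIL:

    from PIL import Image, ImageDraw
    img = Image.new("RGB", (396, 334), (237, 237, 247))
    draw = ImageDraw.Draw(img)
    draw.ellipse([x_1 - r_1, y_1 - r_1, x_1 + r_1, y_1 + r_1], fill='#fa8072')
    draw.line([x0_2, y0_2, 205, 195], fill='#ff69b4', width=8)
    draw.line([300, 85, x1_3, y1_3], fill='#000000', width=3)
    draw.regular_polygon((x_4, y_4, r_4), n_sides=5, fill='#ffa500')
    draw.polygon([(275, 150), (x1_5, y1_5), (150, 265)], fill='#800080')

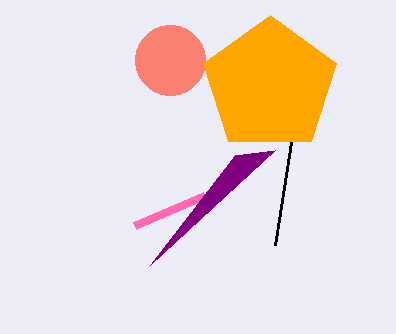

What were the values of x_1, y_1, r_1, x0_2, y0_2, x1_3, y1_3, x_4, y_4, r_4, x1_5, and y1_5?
x_1 = 170
y_1 = 60
r_1 = 35
x0_2 = 135
y0_2 = 225
x1_3 = 275
y1_3 = 245
x_4 = 270
y_4 = 85
r_4 = 70
x1_5 = 235
y1_5 = 155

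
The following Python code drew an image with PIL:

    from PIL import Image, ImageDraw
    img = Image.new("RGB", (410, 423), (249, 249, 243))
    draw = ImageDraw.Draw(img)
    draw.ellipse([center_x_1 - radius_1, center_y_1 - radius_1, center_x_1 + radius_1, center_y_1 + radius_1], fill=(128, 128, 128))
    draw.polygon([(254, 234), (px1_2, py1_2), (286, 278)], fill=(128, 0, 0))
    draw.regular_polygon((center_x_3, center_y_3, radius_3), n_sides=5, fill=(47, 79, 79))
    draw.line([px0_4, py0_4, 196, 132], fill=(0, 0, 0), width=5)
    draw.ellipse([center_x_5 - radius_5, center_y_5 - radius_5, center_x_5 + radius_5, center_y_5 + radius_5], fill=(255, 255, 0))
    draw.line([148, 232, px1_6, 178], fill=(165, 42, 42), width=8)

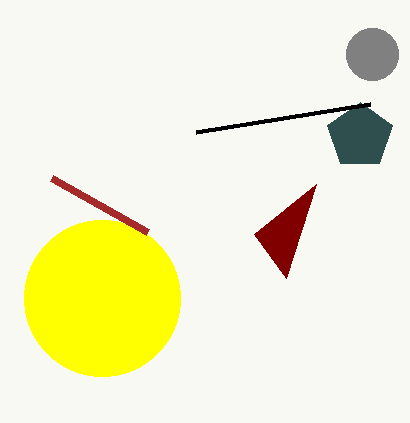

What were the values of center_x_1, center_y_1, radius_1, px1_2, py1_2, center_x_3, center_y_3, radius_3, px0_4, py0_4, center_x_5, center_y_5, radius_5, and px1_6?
center_x_1 = 372; center_y_1 = 54; radius_1 = 26; px1_2 = 316; py1_2 = 184; center_x_3 = 360; center_y_3 = 136; radius_3 = 34; px0_4 = 370; py0_4 = 104; center_x_5 = 102; center_y_5 = 298; radius_5 = 78; px1_6 = 52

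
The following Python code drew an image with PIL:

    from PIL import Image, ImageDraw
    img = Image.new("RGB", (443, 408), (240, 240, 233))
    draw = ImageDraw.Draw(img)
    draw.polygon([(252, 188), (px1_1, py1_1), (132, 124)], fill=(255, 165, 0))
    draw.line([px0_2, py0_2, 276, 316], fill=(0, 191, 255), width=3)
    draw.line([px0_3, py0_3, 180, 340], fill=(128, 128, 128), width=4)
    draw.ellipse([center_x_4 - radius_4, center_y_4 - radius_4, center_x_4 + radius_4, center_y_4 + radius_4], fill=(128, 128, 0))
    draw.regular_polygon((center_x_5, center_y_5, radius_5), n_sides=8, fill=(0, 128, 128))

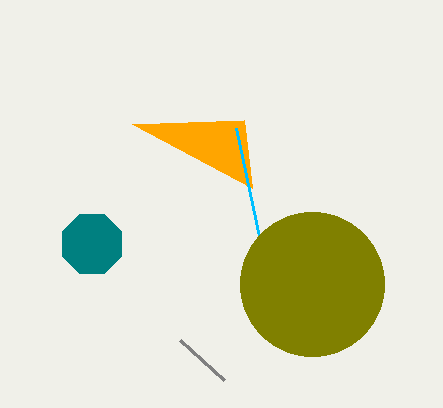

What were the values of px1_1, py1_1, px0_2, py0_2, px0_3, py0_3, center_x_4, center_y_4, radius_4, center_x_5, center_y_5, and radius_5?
px1_1 = 244
py1_1 = 120
px0_2 = 236
py0_2 = 128
px0_3 = 224
py0_3 = 380
center_x_4 = 312
center_y_4 = 284
radius_4 = 72
center_x_5 = 92
center_y_5 = 244
radius_5 = 32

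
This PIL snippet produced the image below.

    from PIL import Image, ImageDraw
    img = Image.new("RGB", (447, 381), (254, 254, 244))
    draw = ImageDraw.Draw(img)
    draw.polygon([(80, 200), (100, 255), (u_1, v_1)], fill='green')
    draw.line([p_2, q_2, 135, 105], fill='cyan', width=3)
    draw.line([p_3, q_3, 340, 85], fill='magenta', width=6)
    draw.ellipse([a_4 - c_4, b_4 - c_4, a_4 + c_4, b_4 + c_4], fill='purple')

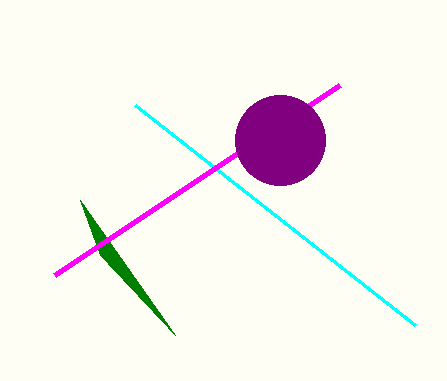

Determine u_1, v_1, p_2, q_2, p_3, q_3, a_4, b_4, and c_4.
u_1 = 175
v_1 = 335
p_2 = 415
q_2 = 325
p_3 = 55
q_3 = 275
a_4 = 280
b_4 = 140
c_4 = 45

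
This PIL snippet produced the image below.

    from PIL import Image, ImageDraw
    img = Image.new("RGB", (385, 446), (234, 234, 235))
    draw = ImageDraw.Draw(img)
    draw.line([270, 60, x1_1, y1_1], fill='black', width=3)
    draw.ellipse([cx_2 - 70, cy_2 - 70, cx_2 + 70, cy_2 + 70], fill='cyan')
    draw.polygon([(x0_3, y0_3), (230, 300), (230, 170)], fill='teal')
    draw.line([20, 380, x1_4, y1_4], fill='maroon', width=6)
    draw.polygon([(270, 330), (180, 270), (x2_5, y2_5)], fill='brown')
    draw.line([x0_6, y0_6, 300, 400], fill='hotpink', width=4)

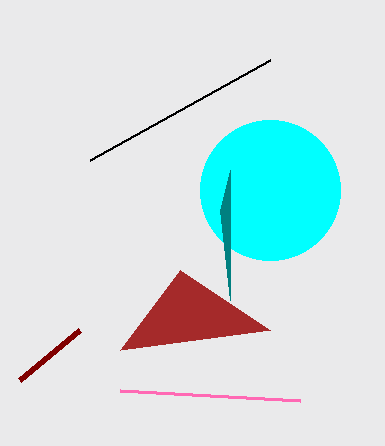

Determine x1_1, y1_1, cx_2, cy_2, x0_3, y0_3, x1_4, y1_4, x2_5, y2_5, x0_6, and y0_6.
x1_1 = 90, y1_1 = 160, cx_2 = 270, cy_2 = 190, x0_3 = 220, y0_3 = 210, x1_4 = 80, y1_4 = 330, x2_5 = 120, y2_5 = 350, x0_6 = 120, y0_6 = 390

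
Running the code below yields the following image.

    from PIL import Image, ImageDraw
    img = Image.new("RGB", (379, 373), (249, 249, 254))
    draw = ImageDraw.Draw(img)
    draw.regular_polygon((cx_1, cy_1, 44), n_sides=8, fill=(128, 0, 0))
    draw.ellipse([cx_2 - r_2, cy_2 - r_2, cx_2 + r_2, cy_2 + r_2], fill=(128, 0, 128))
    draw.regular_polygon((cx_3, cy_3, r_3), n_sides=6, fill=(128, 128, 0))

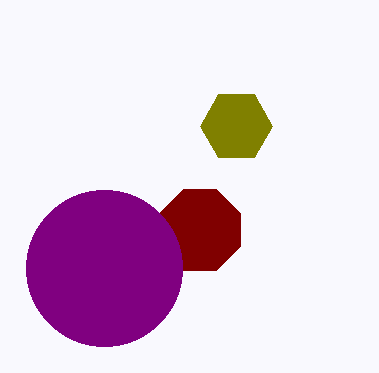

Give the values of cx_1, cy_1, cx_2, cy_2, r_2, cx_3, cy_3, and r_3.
cx_1 = 200; cy_1 = 230; cx_2 = 104; cy_2 = 268; r_2 = 78; cx_3 = 236; cy_3 = 126; r_3 = 36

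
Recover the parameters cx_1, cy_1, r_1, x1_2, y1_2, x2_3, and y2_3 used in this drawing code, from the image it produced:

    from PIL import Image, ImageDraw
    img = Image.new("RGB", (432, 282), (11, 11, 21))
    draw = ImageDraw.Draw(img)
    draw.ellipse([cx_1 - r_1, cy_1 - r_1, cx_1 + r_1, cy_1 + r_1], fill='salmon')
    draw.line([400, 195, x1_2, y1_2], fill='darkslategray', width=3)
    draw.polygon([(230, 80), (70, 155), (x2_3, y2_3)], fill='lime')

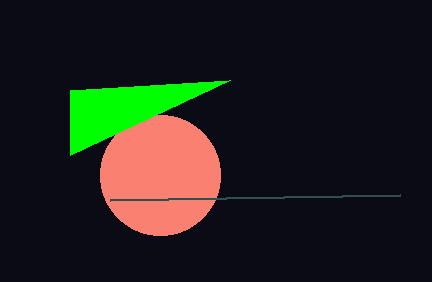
cx_1 = 160
cy_1 = 175
r_1 = 60
x1_2 = 110
y1_2 = 200
x2_3 = 70
y2_3 = 90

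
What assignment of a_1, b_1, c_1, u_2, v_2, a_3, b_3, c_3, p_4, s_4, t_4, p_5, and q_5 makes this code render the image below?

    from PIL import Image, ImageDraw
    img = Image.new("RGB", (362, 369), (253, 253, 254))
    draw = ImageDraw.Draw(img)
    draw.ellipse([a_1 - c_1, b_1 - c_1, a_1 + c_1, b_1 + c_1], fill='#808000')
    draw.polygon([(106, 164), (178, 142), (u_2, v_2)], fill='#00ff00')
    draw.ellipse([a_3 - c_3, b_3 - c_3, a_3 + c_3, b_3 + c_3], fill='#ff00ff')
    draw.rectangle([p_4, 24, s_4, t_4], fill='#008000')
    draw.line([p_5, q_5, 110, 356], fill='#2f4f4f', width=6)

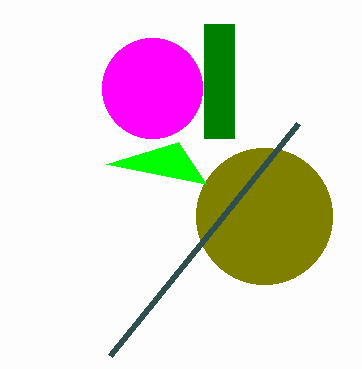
a_1 = 264, b_1 = 216, c_1 = 68, u_2 = 206, v_2 = 184, a_3 = 152, b_3 = 88, c_3 = 50, p_4 = 204, s_4 = 234, t_4 = 138, p_5 = 298, q_5 = 124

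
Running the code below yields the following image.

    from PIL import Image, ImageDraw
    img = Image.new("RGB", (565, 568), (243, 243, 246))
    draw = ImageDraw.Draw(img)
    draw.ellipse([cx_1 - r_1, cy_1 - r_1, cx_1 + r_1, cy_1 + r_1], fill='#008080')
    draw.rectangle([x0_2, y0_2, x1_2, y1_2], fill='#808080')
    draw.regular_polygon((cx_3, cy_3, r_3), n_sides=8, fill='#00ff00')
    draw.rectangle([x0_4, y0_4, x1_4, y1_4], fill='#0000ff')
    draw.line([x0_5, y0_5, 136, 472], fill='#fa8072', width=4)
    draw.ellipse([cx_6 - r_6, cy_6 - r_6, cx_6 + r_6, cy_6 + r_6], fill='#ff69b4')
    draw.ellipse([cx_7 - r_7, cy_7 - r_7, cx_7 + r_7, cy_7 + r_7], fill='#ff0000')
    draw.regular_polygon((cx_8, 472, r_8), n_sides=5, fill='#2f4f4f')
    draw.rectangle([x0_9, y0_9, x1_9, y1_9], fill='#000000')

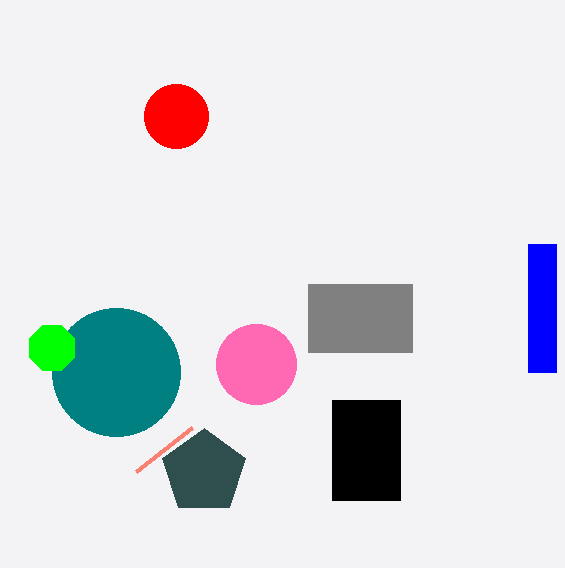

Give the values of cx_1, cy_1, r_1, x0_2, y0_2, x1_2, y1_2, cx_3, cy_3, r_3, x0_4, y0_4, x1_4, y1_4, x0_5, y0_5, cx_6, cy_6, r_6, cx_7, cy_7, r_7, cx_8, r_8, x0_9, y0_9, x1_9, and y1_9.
cx_1 = 116; cy_1 = 372; r_1 = 64; x0_2 = 308; y0_2 = 284; x1_2 = 412; y1_2 = 352; cx_3 = 52; cy_3 = 348; r_3 = 24; x0_4 = 528; y0_4 = 244; x1_4 = 556; y1_4 = 372; x0_5 = 192; y0_5 = 428; cx_6 = 256; cy_6 = 364; r_6 = 40; cx_7 = 176; cy_7 = 116; r_7 = 32; cx_8 = 204; r_8 = 44; x0_9 = 332; y0_9 = 400; x1_9 = 400; y1_9 = 500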